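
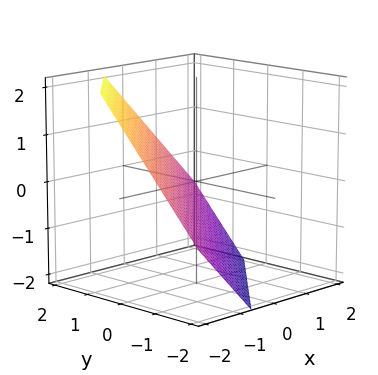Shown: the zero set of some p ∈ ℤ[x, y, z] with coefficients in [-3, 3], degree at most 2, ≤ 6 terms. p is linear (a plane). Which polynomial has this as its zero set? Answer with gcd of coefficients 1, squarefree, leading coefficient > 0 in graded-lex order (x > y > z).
3*x - 3*y + 3*z + 2

1. deg p = 1. The surface is flat (a plane).
2. Matching integer coefficients to the picture gives p.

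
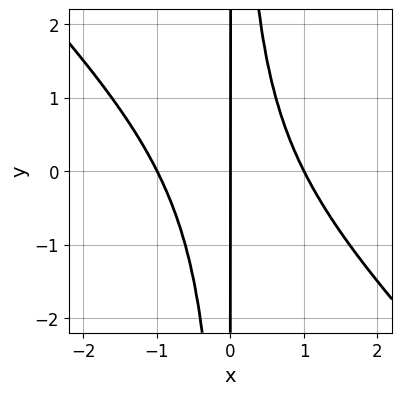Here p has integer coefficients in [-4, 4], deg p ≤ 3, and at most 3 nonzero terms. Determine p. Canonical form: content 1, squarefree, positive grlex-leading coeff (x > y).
x^3 + x^2*y - x

(a) The degree is 3 — the shape is more complex than any degree-2 curve.
(b) From the axis intercepts and sections: the x-axis gridline crossings are at x ∈ {-1, 0, 1}; the visible y-axis segment lies entirely on the curve.
(c) Fitting integer coefficients to these (and the overall shape) gives p.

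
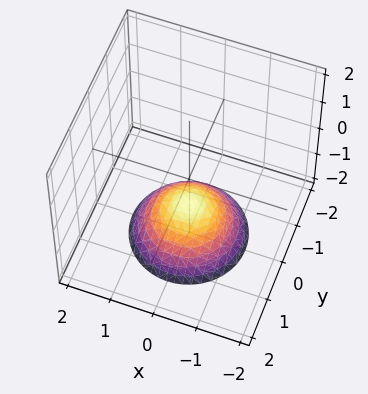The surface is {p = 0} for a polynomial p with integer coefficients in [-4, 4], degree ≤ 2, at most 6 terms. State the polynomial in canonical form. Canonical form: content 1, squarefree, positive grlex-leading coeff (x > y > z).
(a) The degree is 2 — no degree-1 surface has this shape.
(b) By symmetry, the z-axis is an axis of rotation, so x and y enter only as x² + y².
(c) From the axis intercepts and sections: it misses every integer gridline on the x-axis; the surface avoids every integer y-axis point in the box.
(d) Fitting integer coefficients to these (and the overall shape) gives p. Check: (0, 0, -1) on the z-axis lies on the surface, and p(0, 0, -1) = 0. ✓

2*x^2 + 2*y^2 + 3*z + 3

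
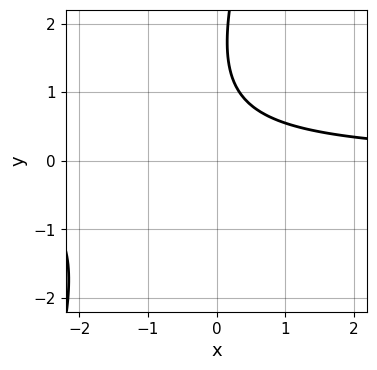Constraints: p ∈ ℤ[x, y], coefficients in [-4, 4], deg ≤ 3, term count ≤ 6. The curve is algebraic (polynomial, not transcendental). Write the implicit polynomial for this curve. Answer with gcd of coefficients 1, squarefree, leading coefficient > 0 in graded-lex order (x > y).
3*x*y - y^2 + 3*y - 3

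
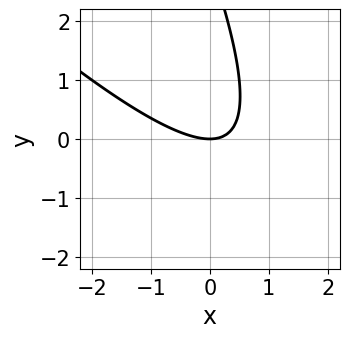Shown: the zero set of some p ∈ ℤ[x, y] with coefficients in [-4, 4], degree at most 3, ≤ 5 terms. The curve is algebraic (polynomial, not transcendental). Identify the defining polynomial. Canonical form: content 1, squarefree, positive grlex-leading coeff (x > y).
(a) Degree: the shape is more complex than any degree-1 curve, so deg p = 2.
(b) From the visible intercepts: it crosses the y-axis at the gridline y = 0; it meets the x-axis at x = 0 (among the integer gridlines).
(c) Putting this together gives p.

2*x^2 + 3*x*y + y^2 - 3*y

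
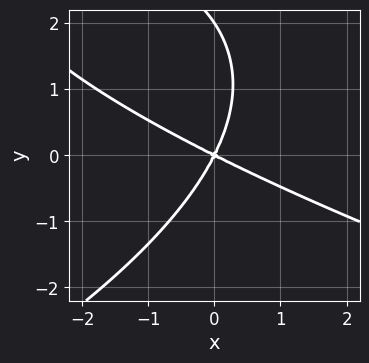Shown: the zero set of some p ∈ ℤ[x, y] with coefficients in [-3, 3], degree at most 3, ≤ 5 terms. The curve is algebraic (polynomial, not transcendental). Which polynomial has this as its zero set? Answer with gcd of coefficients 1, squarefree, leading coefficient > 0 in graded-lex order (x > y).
y^3 + 2*x^2 + 3*x*y - 2*y^2

(a) The degree is 3 — a generic line meets the curve in up to 3 points.
(b) Reading off the gridlines: it crosses the x-axis at the gridline x = 0; the y-axis gridline crossings are at y ∈ {0, 2}.
(c) Fitting integer coefficients to these (and the overall shape) gives p.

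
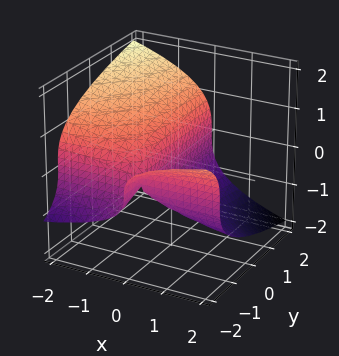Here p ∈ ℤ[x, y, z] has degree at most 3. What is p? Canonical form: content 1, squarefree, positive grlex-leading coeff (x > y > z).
2*z^3 + 2*x*y + 3*x

First, the degree is 3 — the shape is more complex than any degree-2 surface.
Then, from the visible intercepts: one z-axis crossing is at z = 0; it crosses the x-axis at the gridline x = 0; the visible y-axis segment lies entirely on the surface.
Finally, fitting integer coefficients to these (and the overall shape) gives p.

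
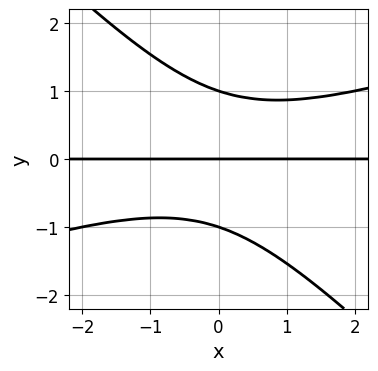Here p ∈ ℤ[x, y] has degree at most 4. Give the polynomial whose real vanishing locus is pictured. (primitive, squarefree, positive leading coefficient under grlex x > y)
First, degree: no degree-2 curve has this shape, so deg p = 3.
Next, reading off the gridlines: every point of the x-axis in the box is on the curve; among the integer gridlines, it crosses the y-axis at y ∈ {-1, 0, 1}.
Finally, fitting integer coefficients to these (and the overall shape) gives p.

x^2*y - 2*x*y^2 - 3*y^3 + 3*y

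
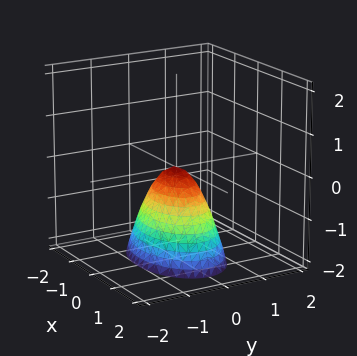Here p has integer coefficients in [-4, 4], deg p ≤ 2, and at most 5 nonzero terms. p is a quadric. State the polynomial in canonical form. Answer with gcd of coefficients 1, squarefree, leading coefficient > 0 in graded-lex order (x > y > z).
x^2 + 2*y^2 + z

First, the degree is 2 — a paraboloid; a quadric.
Then, symmetries: the y ↦ −y reflection is a symmetry, so y appears only in even powers; it's symmetric under x → −x, forcing even powers of x.
Then, reading off the gridlines: it crosses the y-axis at the gridline y = 0; one z-axis crossing is at z = 0.
Finally, the integer polynomial consistent with all of this is the stated p.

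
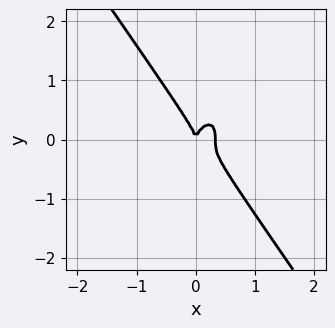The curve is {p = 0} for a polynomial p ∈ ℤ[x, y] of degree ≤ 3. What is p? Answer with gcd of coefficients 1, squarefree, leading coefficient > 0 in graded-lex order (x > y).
3*x^3 + y^3 - x^2

(a) deg p = 3. No degree-2 curve has this shape.
(b) From the visible intercepts: one x-axis crossing is at x = 0; it meets the y-axis at y = 0 (among the integer gridlines).
(c) Matching integer coefficients to the picture gives p.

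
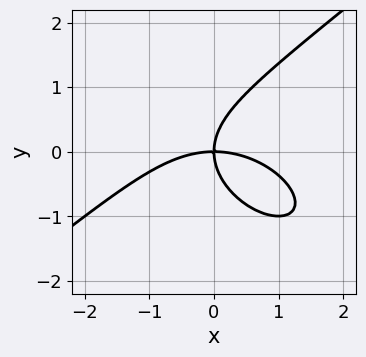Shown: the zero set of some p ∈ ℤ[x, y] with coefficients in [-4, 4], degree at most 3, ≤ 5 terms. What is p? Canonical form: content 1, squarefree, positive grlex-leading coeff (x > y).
x^3 - 2*y^3 + 3*x*y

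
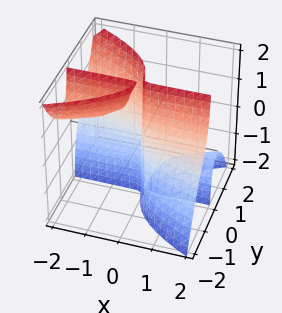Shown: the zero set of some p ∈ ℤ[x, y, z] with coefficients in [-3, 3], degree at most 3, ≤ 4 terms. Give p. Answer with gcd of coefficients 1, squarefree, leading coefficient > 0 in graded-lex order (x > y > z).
3*x*y*z + 3*y^3 + x

First, the picture has 3 separate pieces. Treating them together as one polynomial.
Next, degree: no degree-2 surface has this shape, so deg p = 3.
Next, reading off the gridlines: one x-axis crossing is at x = 0; it crosses the y-axis at the gridline y = 0; every point of the z-axis in the box is on the surface.
Finally, matching integer coefficients to the picture gives p.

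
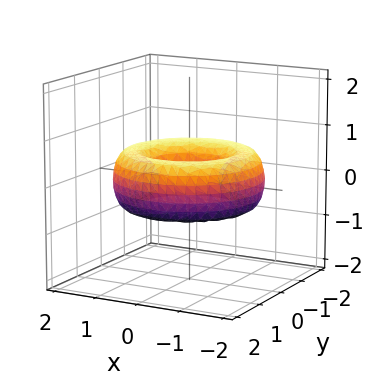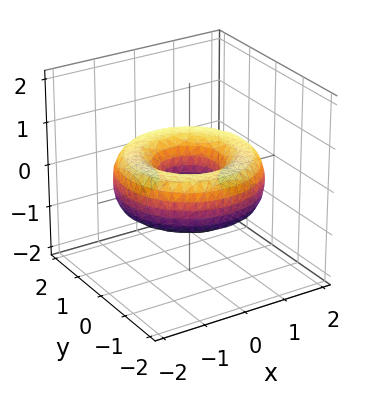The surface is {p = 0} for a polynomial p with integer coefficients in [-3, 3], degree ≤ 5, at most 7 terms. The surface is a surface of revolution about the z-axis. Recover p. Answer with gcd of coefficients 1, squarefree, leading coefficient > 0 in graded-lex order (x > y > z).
x^4 + 2*x^2*y^2 + y^4 - 3*x^2 - 3*y^2 + 3*z^2 + 1

1. Degree: no degree-3 surface has this shape, so deg p = 4.
2. Symmetries: rotational symmetry about the z-axis ⇒ p depends on x, y only through x² + y².
3. From the axis intercepts and sections: a circular section at z = 0 has radius between 0 and 1; it misses every integer gridline on the z-axis.
4. These observations pin down the coefficients.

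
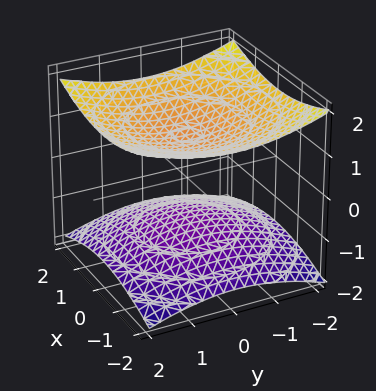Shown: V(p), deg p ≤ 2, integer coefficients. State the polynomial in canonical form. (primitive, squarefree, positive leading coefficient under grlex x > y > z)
x^2 + y^2 - 3*z^2 + 3

1. There are 2 components. Treating them together as one polynomial.
2. The degree is 2 — two sheets facing apart; a quadric.
3. Symmetries: it's symmetric under z → −z, forcing even powers of z; every cross-section ⟂ z is a circle, so x, y appear only via x² + y².
4. From the visible intercepts: the z-axis gridline crossings are at z ∈ {-1, 1}; it misses every integer gridline on the y-axis.
5. These observations pin down the coefficients.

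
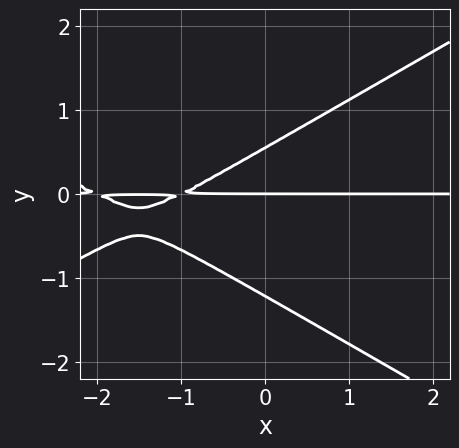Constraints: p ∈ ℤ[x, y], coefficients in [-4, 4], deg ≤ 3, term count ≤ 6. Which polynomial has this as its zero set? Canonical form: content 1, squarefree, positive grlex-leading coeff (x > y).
1. deg p = 3. A generic line meets the curve in up to 3 points.
2. Checking where it meets the axes: it crosses the y-axis at the gridline y = 0; the visible x-axis segment lies entirely on the curve.
3. Assembling these constraints gives the stated polynomial.

x^2*y - 3*y^3 + 3*x*y - 2*y^2 + 2*y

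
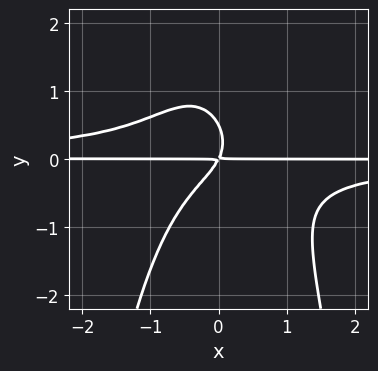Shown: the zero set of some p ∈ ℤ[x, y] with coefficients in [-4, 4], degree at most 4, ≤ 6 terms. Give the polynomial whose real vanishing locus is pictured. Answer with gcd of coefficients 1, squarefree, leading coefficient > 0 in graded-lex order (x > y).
1. Degree: a generic line meets the curve in up to 4 points, so deg p = 4.
2. Reading off the gridlines: every point of the x-axis in the box is on the curve.
3. Solving for integer coefficients yields p as stated.

3*x^2*y^2 + 2*y^3 + 2*x*y - y^2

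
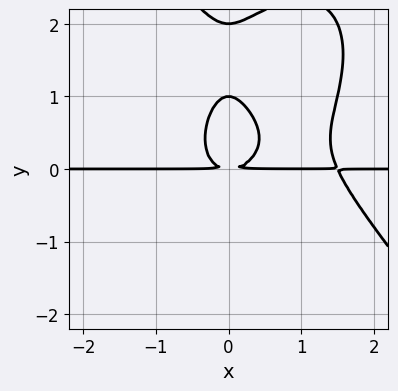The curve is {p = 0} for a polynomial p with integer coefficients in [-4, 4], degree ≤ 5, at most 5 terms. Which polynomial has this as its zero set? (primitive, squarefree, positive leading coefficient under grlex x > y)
2*x^3*y + y^4 - 3*x^2*y - 3*y^3 + 2*y^2

deg p = 4. No degree-3 curve has this shape.
From the axis intercepts and sections: the y-axis gridline crossings are at y ∈ {1, 2}; every point of the x-axis in the box is on the curve.
Fitting integer coefficients to these (and the overall shape) gives p.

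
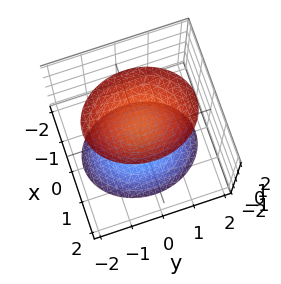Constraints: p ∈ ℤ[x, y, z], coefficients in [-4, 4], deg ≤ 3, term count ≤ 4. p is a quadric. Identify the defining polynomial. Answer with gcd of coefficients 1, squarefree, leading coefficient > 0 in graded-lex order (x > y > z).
3*x^2 + 2*y^2 - 2*z^2 + 3

First, there are 2 components. Treating them together as one polynomial.
Next, degree: two separate bowl-shaped sheets opening away from each other; a quadric, so deg p = 2.
Next, symmetries: the z ↦ −z reflection is a symmetry, so z appears only in even powers; mirror symmetry y ↦ −y ⇒ only even powers of y; it's symmetric under x → −x, forcing even powers of x.
Then, checking where it meets the axes: no x-intercept at any integer in the box; no y-intercept at any integer in the box.
Finally, putting this together gives p.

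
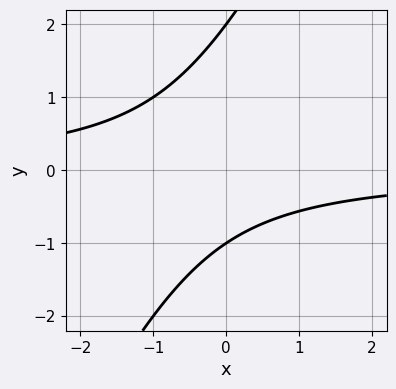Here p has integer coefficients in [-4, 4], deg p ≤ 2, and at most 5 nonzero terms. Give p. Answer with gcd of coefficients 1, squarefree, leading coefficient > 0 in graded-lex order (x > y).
2*x*y - y^2 + y + 2

First, deg p = 2. No degree-1 curve has this shape.
Then, observable constraints: no x-intercept at any integer in the box; the y-axis gridline crossings are at y ∈ {-1, 2}.
Finally, putting this together gives p.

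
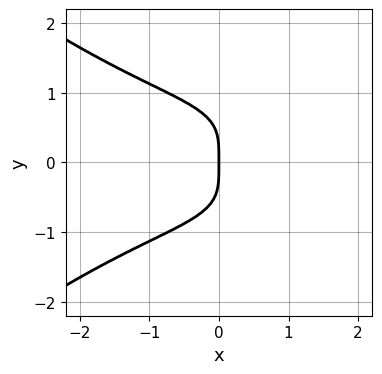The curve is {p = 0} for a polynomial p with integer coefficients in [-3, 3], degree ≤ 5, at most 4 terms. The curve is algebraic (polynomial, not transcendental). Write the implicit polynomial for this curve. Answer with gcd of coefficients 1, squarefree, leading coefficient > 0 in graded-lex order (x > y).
x^2*y^2 - 2*y^4 - 2*x

1. deg p = 4. No degree-3 curve has this shape.
2. Symmetries: mirror symmetry y ↦ −y ⇒ only even powers of y.
3. Against the integer gridlines: it meets the x-axis at x = 0 (among the integer gridlines); one y-axis crossing is at y = 0.
4. Assembling these constraints gives the stated polynomial.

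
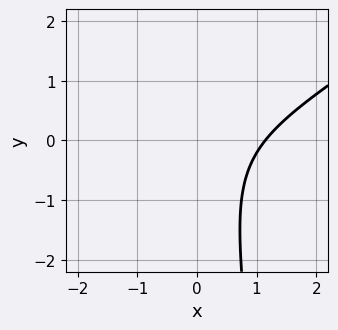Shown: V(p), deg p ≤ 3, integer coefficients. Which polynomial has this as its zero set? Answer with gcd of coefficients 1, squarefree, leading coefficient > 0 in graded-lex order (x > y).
2*x^3 - 3*x^2*y - 2*x*y - y^2 - 3

Degree: the shape is more complex than any degree-2 curve, so deg p = 3.
Checking where it meets the axes: the curve avoids every integer y-axis point in the box.
The integer polynomial consistent with all of this is the stated p.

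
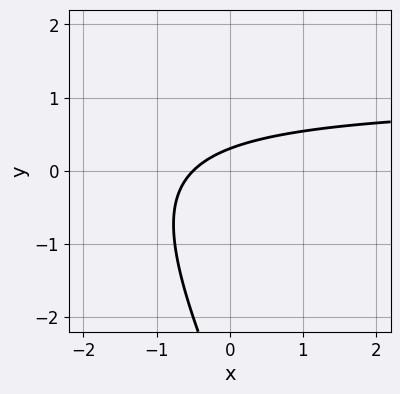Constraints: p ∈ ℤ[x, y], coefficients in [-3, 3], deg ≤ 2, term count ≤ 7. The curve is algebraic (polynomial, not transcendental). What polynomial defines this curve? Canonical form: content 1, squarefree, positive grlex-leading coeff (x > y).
First, the degree is 2 — the shape is more complex than any degree-1 curve.
Finally, matching integer coefficients to the picture gives p.

2*x*y + y^2 - 2*x + 3*y - 1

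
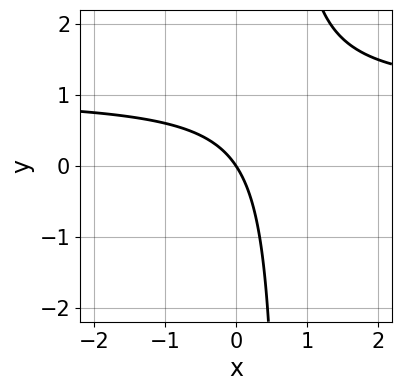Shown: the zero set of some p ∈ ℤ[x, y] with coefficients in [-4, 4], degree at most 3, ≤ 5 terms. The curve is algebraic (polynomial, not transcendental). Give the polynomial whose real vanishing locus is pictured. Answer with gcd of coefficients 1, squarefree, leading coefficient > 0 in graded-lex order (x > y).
1. deg p = 2.
2. Reading off the gridlines: one y-axis crossing is at y = 0; it crosses the x-axis at the gridline x = 0.
3. Putting this together gives p.

3*x*y - 3*x - 2*y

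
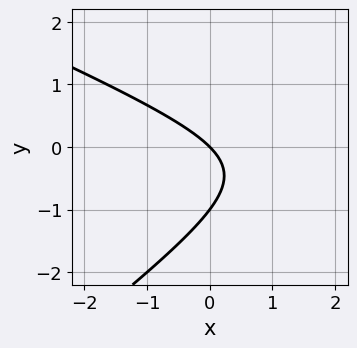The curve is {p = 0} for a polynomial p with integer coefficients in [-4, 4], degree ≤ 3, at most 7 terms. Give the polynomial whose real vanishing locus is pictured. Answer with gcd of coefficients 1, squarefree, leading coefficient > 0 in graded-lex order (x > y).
(a) Degree: a generic line meets the curve in up to 2 points, so deg p = 2.
(b) From the visible intercepts: it crosses the x-axis at the gridline x = 0; the y-axis gridline crossings are at y ∈ {-1, 0}.
(c) Together with the visible shape, these determine p as stated.

x^2 + x*y - 3*y^2 - 3*x - 3*y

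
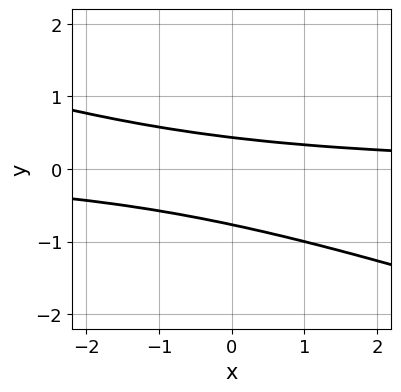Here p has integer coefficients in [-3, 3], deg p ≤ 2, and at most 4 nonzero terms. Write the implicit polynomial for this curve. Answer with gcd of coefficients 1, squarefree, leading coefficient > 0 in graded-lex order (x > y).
x*y + 3*y^2 + y - 1

The degree is 2 — a generic line meets the curve in up to 2 points.
From the axis intercepts and sections: no x-intercept at any integer in the box.
The integer polynomial consistent with all of this is the stated p.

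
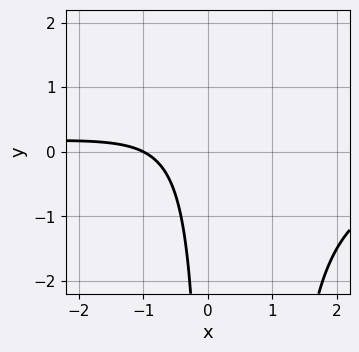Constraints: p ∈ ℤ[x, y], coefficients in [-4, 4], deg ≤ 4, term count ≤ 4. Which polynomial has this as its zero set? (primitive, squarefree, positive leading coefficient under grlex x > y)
1. deg p = 3. No degree-2 curve has this shape.
2. Reading off the gridlines: it meets the x-axis at x = -1 (among the integer gridlines); no y-intercept at any integer in the box.
3. These observations pin down the coefficients.

x^2*y - x*y + x + 1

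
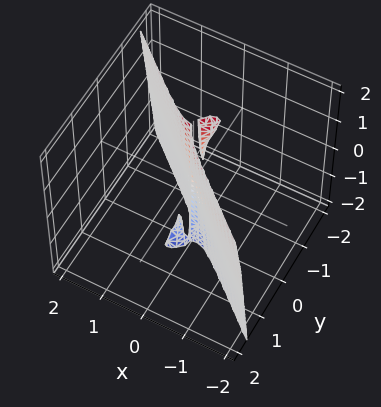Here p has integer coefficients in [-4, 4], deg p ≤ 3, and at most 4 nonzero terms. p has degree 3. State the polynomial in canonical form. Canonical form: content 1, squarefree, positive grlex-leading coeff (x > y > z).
1. There are 2 components. Treating them together as one polynomial.
2. deg p = 3. A generic line meets the surface in up to 3 points.
3. From the axis intercepts and sections: it meets the y-axis at y = 0 (among the integer gridlines); every point of the z-axis in the box is on the surface.
4. These observations pin down the coefficients.

2*x^3 + x*y*z + 3*y^3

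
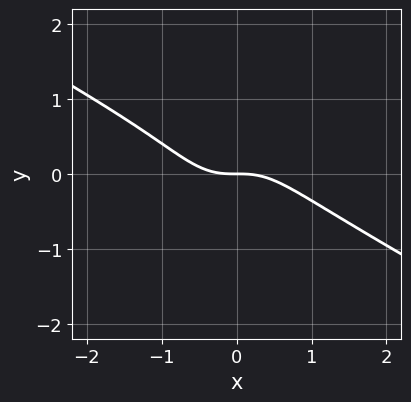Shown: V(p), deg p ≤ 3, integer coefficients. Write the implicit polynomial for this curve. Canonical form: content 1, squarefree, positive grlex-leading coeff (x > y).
The degree is 3 — the shape is more complex than any degree-2 curve.
Against the integer gridlines: it crosses the x-axis at the gridline x = 0; it crosses the y-axis at the gridline y = 0.
Solving for integer coefficients yields p as stated.

2*x^3 + 3*x^2*y + 2*y^3 - y^2 + 2*y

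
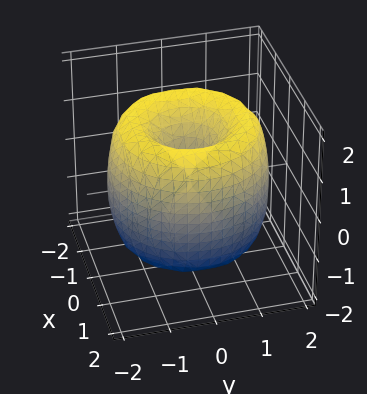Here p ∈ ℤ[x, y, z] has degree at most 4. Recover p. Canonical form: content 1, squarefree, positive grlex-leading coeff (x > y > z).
1. deg p = 4. The shape is more complex than any degree-3 surface.
2. Symmetries: rotational symmetry about the z-axis ⇒ p depends on x, y only through x² + y².
3. Against the integer gridlines: one y-axis crossing is at y = 0; it crosses the x-axis at the gridline x = 0; it crosses the z-axis at the gridline z = 0.
4. Putting this together gives p.

x^4 + 2*x^2*y^2 + y^4 - 3*x^2 - 3*y^2 + z^2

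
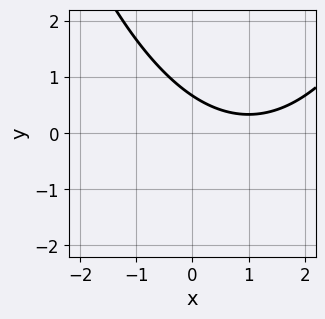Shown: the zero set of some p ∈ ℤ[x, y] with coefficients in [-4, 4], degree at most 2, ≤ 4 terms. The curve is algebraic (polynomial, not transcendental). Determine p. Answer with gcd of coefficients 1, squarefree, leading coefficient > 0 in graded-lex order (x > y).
(a) Degree: no degree-1 curve has this shape, so deg p = 2.
(b) Checking where it meets the axes: no x-intercept at any integer in the box.
(c) Together with the visible shape, these determine p as stated.

x^2 - 2*x - 3*y + 2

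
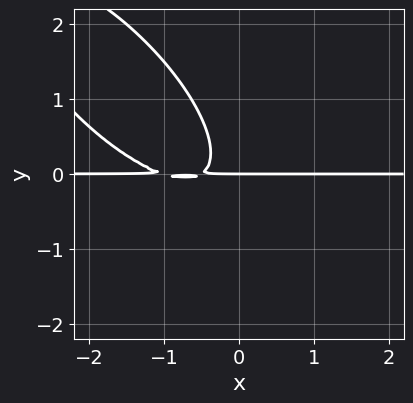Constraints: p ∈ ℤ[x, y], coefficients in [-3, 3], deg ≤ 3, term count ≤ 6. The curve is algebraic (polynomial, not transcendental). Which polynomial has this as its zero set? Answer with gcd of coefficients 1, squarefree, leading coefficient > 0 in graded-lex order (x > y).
2*x^2*y + 3*x*y^2 + 2*y^3 + 3*x*y + y

1. Degree: a generic line meets the curve in up to 3 points, so deg p = 3.
2. Observable constraints: one y-axis crossing is at y = 0; every point of the x-axis in the box is on the curve.
3. The integer polynomial consistent with all of this is the stated p.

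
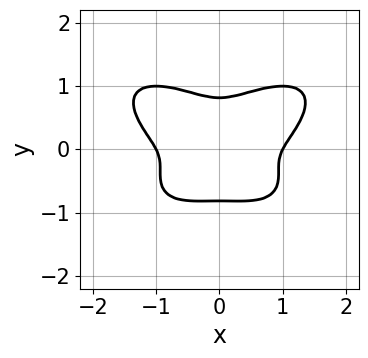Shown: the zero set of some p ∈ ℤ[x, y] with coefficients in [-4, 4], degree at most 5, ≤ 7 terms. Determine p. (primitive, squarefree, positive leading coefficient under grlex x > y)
x^4 + 3*y^4 - x^2*y - x^2 - 2*y^2

First, the degree is 4 — a generic line meets the curve in up to 4 points.
Next, symmetries: the x ↦ −x reflection is a symmetry, so x appears only in even powers.
Then, checking where it meets the axes: the x-axis gridline crossings are at x ∈ {-1, 1}.
Finally, solving for integer coefficients yields p as stated.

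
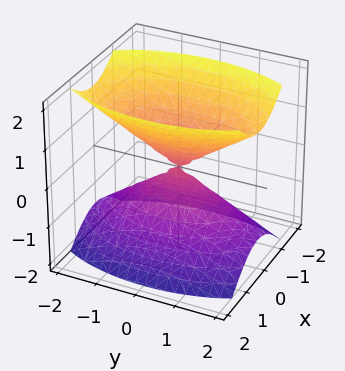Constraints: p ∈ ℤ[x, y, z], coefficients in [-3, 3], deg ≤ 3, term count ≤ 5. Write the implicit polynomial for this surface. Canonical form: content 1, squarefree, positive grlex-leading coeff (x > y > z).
3*x^2 + y^2 - 2*z^2

1. The picture has 2 separate pieces. Treating them together as one polynomial.
2. Degree: two nappes meeting at a single point; a quadric, so deg p = 2.
3. Symmetries: the z ↦ −z reflection is a symmetry, so z appears only in even powers; mirror symmetry y ↦ −y ⇒ only even powers of y; it's symmetric under x → −x, forcing even powers of x.
4. Checking where it meets the axes: it crosses the x-axis at the gridline x = 0; one z-axis crossing is at z = 0; it crosses the y-axis at the gridline y = 0.
5. Putting this together gives p.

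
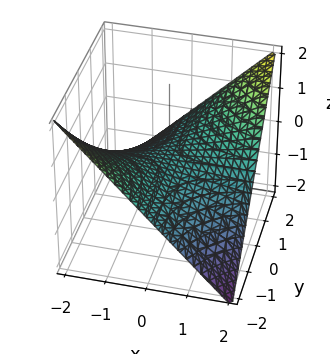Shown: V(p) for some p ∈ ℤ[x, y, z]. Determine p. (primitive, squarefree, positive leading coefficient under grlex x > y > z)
x*y - 2*z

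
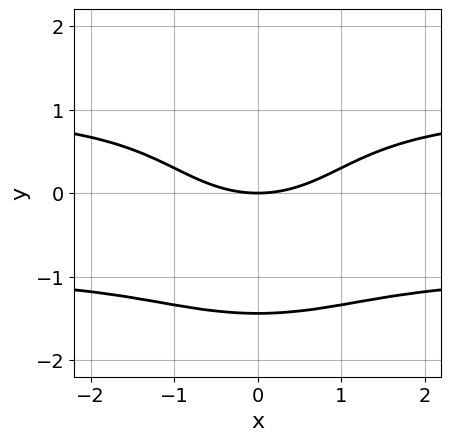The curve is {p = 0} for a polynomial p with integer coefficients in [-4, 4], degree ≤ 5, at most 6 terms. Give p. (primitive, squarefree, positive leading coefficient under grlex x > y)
(a) deg p = 4. No degree-3 curve has this shape.
(b) Symmetries: the x ↦ −x reflection is a symmetry, so x appears only in even powers.
(c) From the visible intercepts: it meets the x-axis at x = 0 (among the integer gridlines); it meets the y-axis at y = 0 (among the integer gridlines).
(d) Matching integer coefficients to the picture gives p.

x^2*y^2 + y^4 - x^2 + 3*y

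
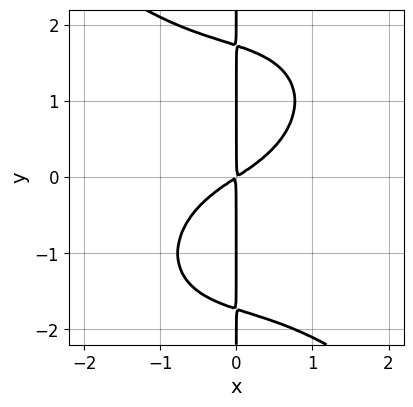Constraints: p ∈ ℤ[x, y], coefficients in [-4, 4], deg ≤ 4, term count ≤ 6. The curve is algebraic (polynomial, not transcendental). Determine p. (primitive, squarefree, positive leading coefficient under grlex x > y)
x^4 + x*y^3 + 2*x^2 - 3*x*y

The degree is 4 — the shape is more complex than any degree-3 curve.
Against the integer gridlines: every point of the y-axis in the box is on the curve.
Putting this together gives p.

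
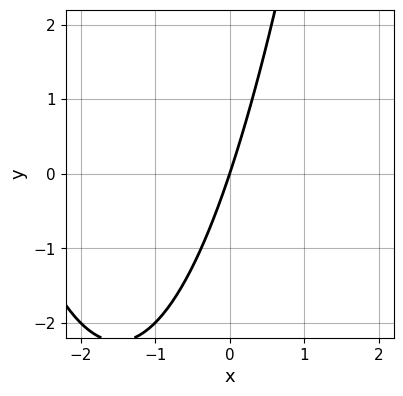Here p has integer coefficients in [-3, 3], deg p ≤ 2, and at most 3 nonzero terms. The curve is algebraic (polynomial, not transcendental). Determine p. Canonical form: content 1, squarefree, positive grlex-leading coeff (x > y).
1. deg p = 2. The shape is more complex than any degree-1 curve.
2. From the visible intercepts: one y-axis crossing is at y = 0; it crosses the x-axis at the gridline x = 0.
3. These observations pin down the coefficients.

x^2 + 3*x - y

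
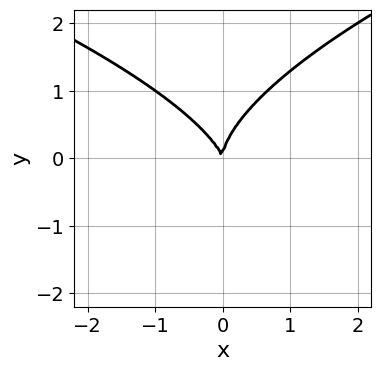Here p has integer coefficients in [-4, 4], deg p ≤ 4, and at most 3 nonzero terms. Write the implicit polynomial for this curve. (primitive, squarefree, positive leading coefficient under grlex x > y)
2*y^3 - 3*x^2 - x*y

First, the degree is 3 — a generic line meets the curve in up to 3 points.
Next, from the axis intercepts and sections: it crosses the y-axis at the gridline y = 0; it meets the x-axis at x = 0 (among the integer gridlines).
Finally, matching integer coefficients to the picture gives p.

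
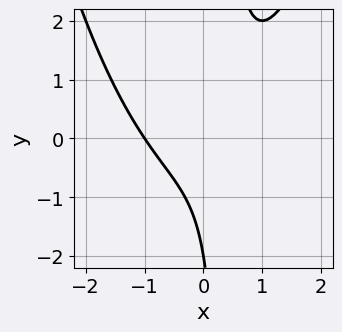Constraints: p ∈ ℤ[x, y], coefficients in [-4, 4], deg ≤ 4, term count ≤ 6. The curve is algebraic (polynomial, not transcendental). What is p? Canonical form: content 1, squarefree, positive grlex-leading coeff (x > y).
2*x^3 - 3*x*y + y + 2

(a) Degree: the shape is more complex than any degree-2 curve, so deg p = 3.
(b) From the visible intercepts: one y-axis crossing is at y = -2; one x-axis crossing is at x = -1.
(c) Fitting integer coefficients to these (and the overall shape) gives p.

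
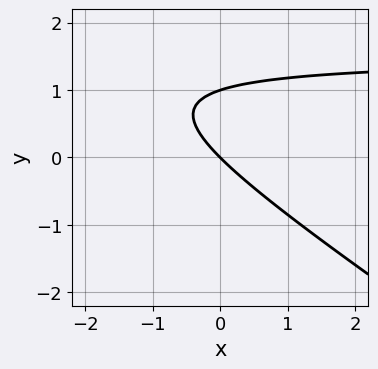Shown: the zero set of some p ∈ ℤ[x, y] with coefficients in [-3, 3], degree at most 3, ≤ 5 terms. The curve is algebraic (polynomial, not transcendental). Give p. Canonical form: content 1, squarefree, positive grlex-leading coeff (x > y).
2*x*y + 3*y^2 - 3*x - 3*y

1. The degree is 2 — the shape is more complex than any degree-1 curve.
2. Reading off the gridlines: among the integer gridlines, it crosses the y-axis at y ∈ {0, 1}; it crosses the x-axis at the gridline x = 0.
3. Matching integer coefficients to the picture gives p.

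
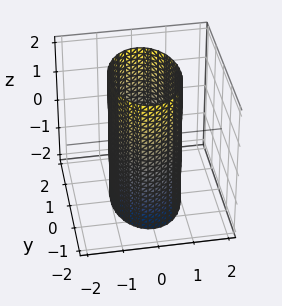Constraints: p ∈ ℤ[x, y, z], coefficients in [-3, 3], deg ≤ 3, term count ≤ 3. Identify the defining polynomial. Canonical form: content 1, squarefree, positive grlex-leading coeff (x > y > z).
2*x^2 + y^2 - 2

First, deg p = 2. Constant cross-section along one axis; a quadric.
Next, symmetries: it's symmetric under x → −x, forcing even powers of x; the y ↦ −y reflection is a symmetry, so y appears only in even powers; the z ↦ −z reflection is a symmetry, so z appears only in even powers.
Then, against the integer gridlines: it misses every integer gridline on the z-axis; among the integer gridlines, it crosses the x-axis at x ∈ {-1, 1}.
Finally, putting this together gives p.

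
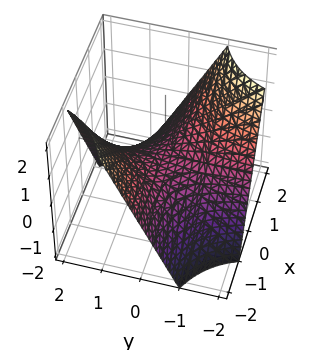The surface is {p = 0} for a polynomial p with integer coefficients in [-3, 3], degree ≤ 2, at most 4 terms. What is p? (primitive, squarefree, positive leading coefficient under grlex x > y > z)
x*y + z

1. Degree: a hyperbolic paraboloid; a quadric, so deg p = 2.
2. Reading off the gridlines: the visible x-axis segment lies entirely on the surface; it meets the z-axis at z = 0 (among the integer gridlines); every point of the y-axis in the box is on the surface.
3. Matching integer coefficients to the picture gives p.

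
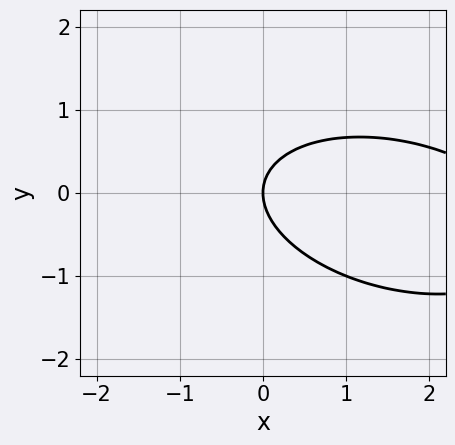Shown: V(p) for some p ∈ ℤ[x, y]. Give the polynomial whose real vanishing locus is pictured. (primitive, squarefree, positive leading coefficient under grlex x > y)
x^2 + x*y + 3*y^2 - 3*x

First, degree: no degree-1 curve has this shape, so deg p = 2.
Next, against the integer gridlines: it crosses the y-axis at the gridline y = 0; it meets the x-axis at x = 0 (among the integer gridlines).
Finally, the integer polynomial consistent with all of this is the stated p.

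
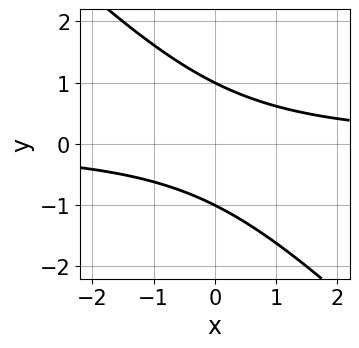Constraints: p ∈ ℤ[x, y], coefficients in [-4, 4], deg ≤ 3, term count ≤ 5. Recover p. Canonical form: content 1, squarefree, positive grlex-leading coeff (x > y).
Degree: a generic line meets the curve in up to 2 points, so deg p = 2.
Checking where it meets the axes: no x-intercept at any integer in the box; the y-axis gridline crossings are at y ∈ {-1, 1}.
Assembling these constraints gives the stated polynomial.

x*y + y^2 - 1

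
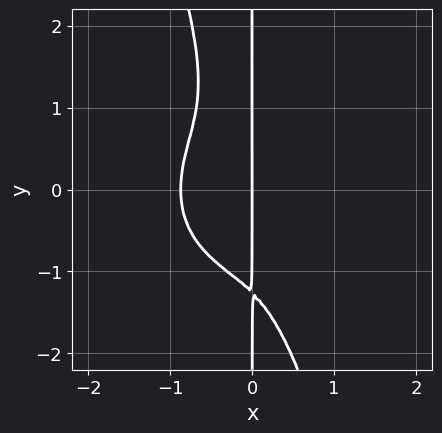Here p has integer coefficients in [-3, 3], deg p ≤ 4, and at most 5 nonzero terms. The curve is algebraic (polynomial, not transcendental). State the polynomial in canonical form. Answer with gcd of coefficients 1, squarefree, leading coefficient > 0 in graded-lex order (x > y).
3*x^4 + 3*x^2*y^2 + x*y^3 + 2*x

1. Degree: no degree-3 curve has this shape, so deg p = 4.
2. From the visible intercepts: one x-axis crossing is at x = 0; the visible y-axis segment lies entirely on the curve.
3. Fitting integer coefficients to these (and the overall shape) gives p.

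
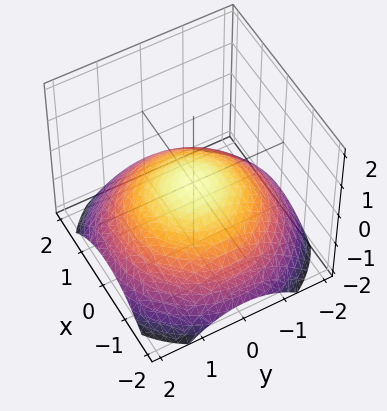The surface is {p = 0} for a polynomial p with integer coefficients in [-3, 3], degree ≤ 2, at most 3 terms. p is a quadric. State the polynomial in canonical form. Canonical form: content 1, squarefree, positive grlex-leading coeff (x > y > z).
First, deg p = 2.
Next, symmetry: the z-axis is an axis of rotation, so x and y enter only as x² + y².
Then, from the visible intercepts: a circular section at z = -1 has radius between 1 and 2; it meets the y-axis at y = 0 (among the integer gridlines); it meets the x-axis at x = 0 (among the integer gridlines).
Finally, the integer polynomial consistent with all of this is the stated p.

x^2 + y^2 + 3*z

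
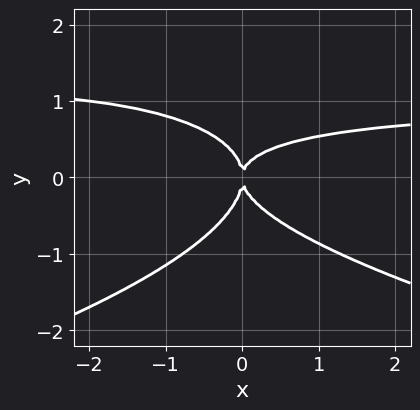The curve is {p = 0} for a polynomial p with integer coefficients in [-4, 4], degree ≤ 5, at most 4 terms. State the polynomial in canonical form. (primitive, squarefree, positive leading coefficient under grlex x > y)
2*y^4 + x^2*y + x*y^2 - x^2

1. Degree: the shape is more complex than any degree-3 curve, so deg p = 4.
2. From the visible intercepts: one x-axis crossing is at x = 0; it crosses the y-axis at the gridline y = 0.
3. Assembling these constraints gives the stated polynomial.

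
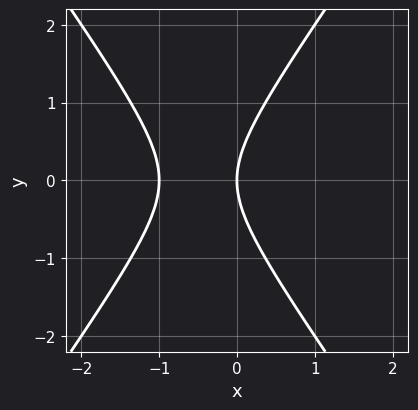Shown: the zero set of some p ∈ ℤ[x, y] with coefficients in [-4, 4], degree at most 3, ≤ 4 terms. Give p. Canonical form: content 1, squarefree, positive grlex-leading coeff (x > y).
2*x^2 - y^2 + 2*x

(a) Degree: no degree-1 curve has this shape, so deg p = 2.
(b) Symmetries: the y ↦ −y reflection is a symmetry, so y appears only in even powers.
(c) Observable constraints: among the integer gridlines, it crosses the x-axis at x ∈ {-1, 0}; it meets the y-axis at y = 0 (among the integer gridlines).
(d) These observations pin down the coefficients.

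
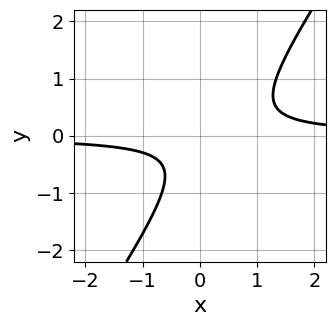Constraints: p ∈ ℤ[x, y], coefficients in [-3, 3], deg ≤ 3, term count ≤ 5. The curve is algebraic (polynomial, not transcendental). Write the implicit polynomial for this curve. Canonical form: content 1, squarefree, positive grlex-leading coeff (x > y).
3*x*y - 2*y^2 - y - 1

(a) The degree is 2 — the shape is more complex than any degree-1 curve.
(b) Against the integer gridlines: it misses every integer gridline on the y-axis; the curve avoids every integer x-axis point in the box.
(c) Solving for integer coefficients yields p as stated.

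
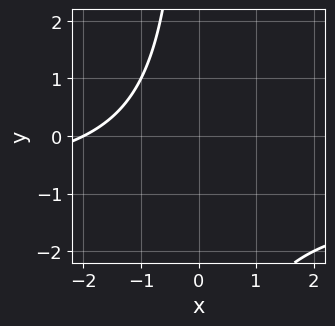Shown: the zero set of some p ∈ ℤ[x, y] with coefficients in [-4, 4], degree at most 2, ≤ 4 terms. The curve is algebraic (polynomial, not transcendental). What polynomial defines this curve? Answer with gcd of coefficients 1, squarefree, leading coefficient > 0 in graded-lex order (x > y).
(a) Degree: the shape is more complex than any degree-1 curve, so deg p = 2.
(b) From the axis intercepts and sections: one x-axis crossing is at x = -2; no y-intercept at any integer in the box.
(c) Fitting integer coefficients to these (and the overall shape) gives p.

x*y + x + 2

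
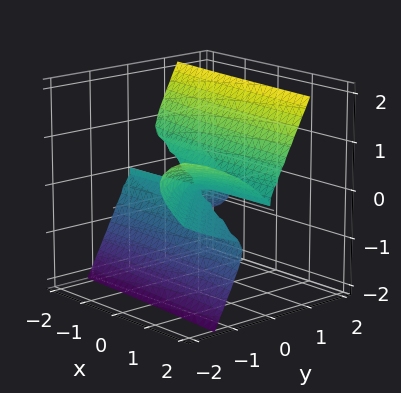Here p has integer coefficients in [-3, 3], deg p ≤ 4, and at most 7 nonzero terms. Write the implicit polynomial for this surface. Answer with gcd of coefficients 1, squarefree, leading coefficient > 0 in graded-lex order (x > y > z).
First, degree: the shape is more complex than any degree-2 surface, so deg p = 3.
Next, from the visible intercepts: it crosses the y-axis at the gridline y = 0; the visible x-axis segment lies entirely on the surface; it crosses the z-axis at the gridline z = 0.
Finally, the integer polynomial consistent with all of this is the stated p.

x*y^2 + y^3 + 2*y^2*z + 2*y*z^2 - 2*z^3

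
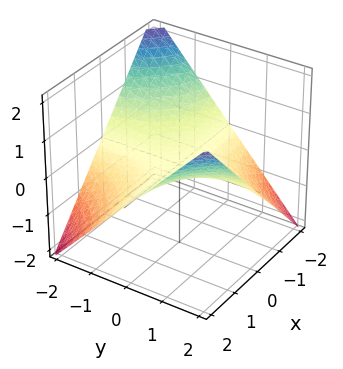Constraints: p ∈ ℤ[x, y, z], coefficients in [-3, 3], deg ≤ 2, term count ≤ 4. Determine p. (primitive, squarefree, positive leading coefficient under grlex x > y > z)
First, the degree is 2 — a hyperbolic paraboloid; a quadric.
Then, from the axis intercepts and sections: the visible x-axis segment lies entirely on the surface; it crosses the z-axis at the gridline z = 0; every point of the y-axis in the box is on the surface.
Finally, solving for integer coefficients yields p as stated.

x*y - 2*z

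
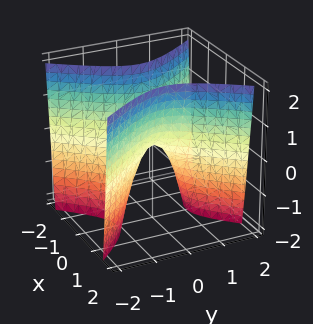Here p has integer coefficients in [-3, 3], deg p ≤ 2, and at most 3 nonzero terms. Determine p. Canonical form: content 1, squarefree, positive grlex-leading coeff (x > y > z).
3*x^2 - 2*y^2 - z

First, deg p = 2. A hyperbolic paraboloid; a quadric.
Next, symmetries: the x ↦ −x reflection is a symmetry, so x appears only in even powers; mirror symmetry y ↦ −y ⇒ only even powers of y.
Next, against the integer gridlines: it meets the x-axis at x = 0 (among the integer gridlines); one z-axis crossing is at z = 0; it meets the y-axis at y = 0 (among the integer gridlines).
Finally, these observations pin down the coefficients.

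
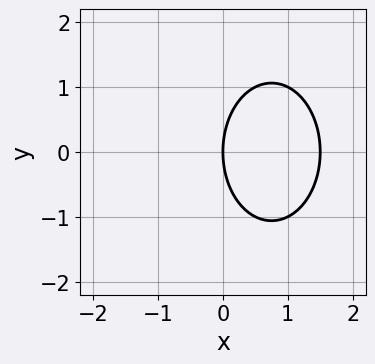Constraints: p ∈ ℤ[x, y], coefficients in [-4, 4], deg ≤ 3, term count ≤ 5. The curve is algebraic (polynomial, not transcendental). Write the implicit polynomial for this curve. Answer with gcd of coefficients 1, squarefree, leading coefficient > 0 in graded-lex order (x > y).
2*x^2 + y^2 - 3*x

1. deg p = 2.
2. Symmetries: mirror symmetry y ↦ −y ⇒ only even powers of y.
3. Observable constraints: one y-axis crossing is at y = 0; one x-axis crossing is at x = 0.
4. Solving for integer coefficients yields p as stated.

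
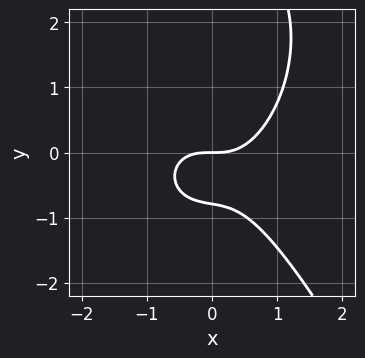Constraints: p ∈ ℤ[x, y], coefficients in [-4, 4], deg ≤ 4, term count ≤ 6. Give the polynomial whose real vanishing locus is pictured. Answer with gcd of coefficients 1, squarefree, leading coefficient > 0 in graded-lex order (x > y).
First, deg p = 3.
Then, reading off the gridlines: it meets the y-axis at y = 0 (among the integer gridlines); it meets the x-axis at x = 0 (among the integer gridlines).
Finally, fitting integer coefficients to these (and the overall shape) gives p.

3*x^3 + x*y^2 + y^3 - 3*y^2 - 3*y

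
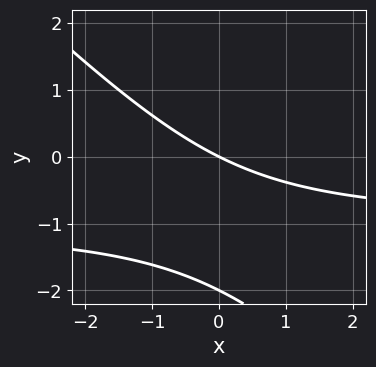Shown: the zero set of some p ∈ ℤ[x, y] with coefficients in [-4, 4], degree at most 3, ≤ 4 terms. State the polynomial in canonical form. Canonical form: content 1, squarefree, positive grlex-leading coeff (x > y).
1. deg p = 2. The shape is more complex than any degree-1 curve.
2. Against the integer gridlines: the y-axis gridline crossings are at y ∈ {-2, 0}; it meets the x-axis at x = 0 (among the integer gridlines).
3. Putting this together gives p.

x*y + y^2 + x + 2*y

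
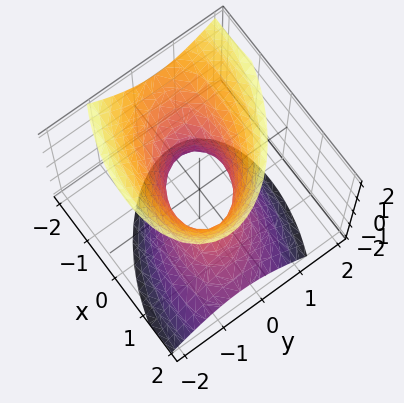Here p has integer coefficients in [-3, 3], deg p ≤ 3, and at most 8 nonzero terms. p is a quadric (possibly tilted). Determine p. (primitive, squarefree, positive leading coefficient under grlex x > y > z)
x^2 + x*y + x*z + 2*y^2 - z^2 - 1

1. The degree is 2 — a generic line meets the surface in up to 2 points.
2. From the axis intercepts and sections: among the integer gridlines, it crosses the x-axis at x ∈ {-1, 1}; it misses every integer gridline on the z-axis.
3. Matching integer coefficients to the picture gives p.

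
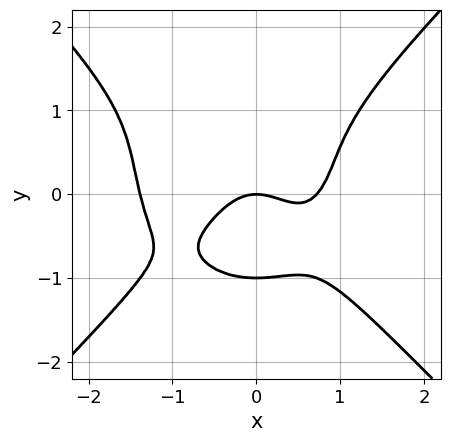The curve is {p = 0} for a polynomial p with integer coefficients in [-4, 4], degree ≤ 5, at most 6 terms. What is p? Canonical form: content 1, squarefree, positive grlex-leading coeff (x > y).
(a) deg p = 4.
(b) Observable constraints: the y-axis gridline crossings are at y ∈ {-1, 0}; it meets the x-axis at x = 0 (among the integer gridlines).
(c) Fitting integer coefficients to these (and the overall shape) gives p.

3*x^4 - 3*y^4 + 2*x^3 - 3*x^2 - 3*y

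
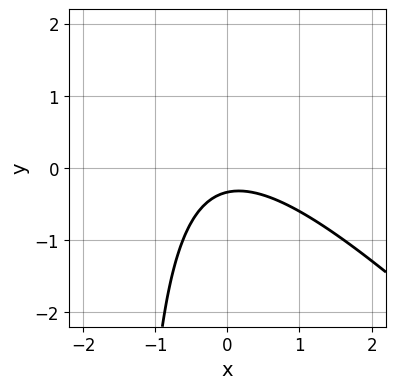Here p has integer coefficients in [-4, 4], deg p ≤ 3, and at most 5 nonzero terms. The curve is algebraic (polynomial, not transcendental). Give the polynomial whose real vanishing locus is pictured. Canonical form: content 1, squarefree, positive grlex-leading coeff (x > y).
2*x^2 + 2*x*y + 3*y + 1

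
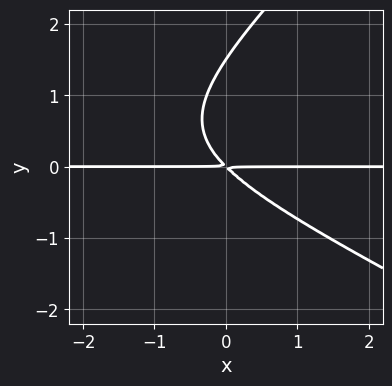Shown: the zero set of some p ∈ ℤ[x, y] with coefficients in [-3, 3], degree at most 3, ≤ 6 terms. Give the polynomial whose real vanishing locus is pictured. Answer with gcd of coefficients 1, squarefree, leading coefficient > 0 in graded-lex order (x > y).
x^2*y + x*y^2 - 2*y^3 + 3*x*y + 3*y^2

deg p = 3.
Reading off the gridlines: every point of the x-axis in the box is on the curve.
Solving for integer coefficients yields p as stated.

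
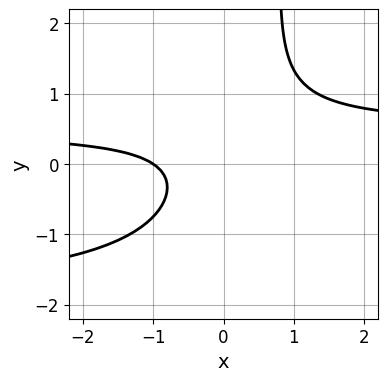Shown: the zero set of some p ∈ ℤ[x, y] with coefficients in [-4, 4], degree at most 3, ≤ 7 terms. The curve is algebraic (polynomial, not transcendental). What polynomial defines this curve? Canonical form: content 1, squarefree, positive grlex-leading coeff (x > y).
1. deg p = 3. No degree-2 curve has this shape.
2. Against the integer gridlines: no y-intercept at any integer in the box; one x-axis crossing is at x = -1.
3. Fitting integer coefficients to these (and the overall shape) gives p.

2*x*y^2 + 3*x*y - 2*y^2 - 2*x - 2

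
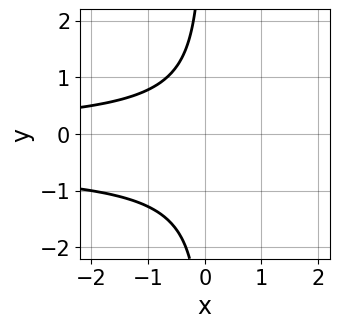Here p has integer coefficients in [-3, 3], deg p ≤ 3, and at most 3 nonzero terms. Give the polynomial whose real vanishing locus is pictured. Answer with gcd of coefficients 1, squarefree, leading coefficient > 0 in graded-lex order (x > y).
The degree is 3 — the shape is more complex than any degree-2 curve.
Reading off the gridlines: no x-intercept at any integer in the box; the curve avoids every integer y-axis point in the box.
Putting this together gives p.

2*x*y^2 + x*y + 2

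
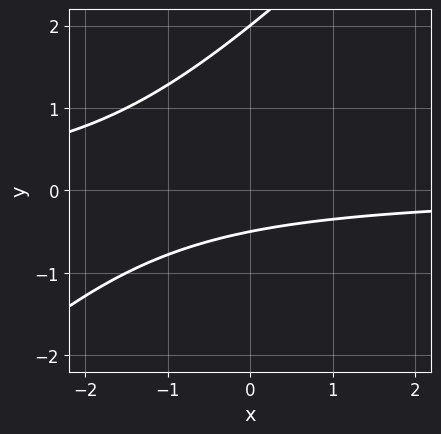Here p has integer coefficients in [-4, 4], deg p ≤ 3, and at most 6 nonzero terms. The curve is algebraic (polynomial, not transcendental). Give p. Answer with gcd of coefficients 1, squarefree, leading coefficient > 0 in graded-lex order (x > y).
2*x*y - 2*y^2 + 3*y + 2

First, the degree is 2 — the shape is more complex than any degree-1 curve.
Next, from the axis intercepts and sections: no x-intercept at any integer in the box; it crosses the y-axis at the gridline y = 2.
Finally, solving for integer coefficients yields p as stated.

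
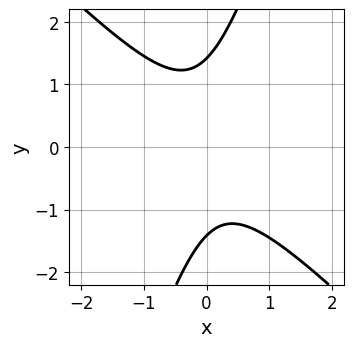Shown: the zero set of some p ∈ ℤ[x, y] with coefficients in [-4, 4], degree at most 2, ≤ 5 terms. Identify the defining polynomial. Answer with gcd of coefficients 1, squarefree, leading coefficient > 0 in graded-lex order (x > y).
(a) Degree: no degree-1 curve has this shape, so deg p = 2.
(b) Observable constraints: no x-intercept at any integer in the box.
(c) Matching integer coefficients to the picture gives p.

3*x^2 + 2*x*y - y^2 + 2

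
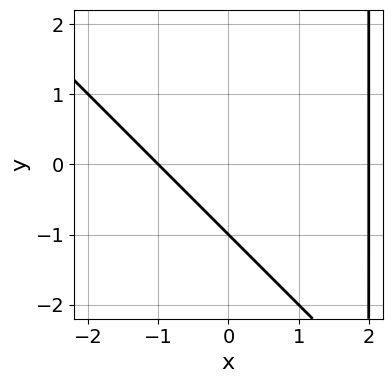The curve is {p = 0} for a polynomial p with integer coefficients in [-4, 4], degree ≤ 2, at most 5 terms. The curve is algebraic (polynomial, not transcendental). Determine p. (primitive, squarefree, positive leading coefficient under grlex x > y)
deg p = 2. A generic line meets the curve in up to 2 points.
Reading off the gridlines: it crosses the y-axis at the gridline y = -1; among the integer gridlines, it crosses the x-axis at x ∈ {-1, 2}.
Assembling these constraints gives the stated polynomial.

x^2 + x*y - x - 2*y - 2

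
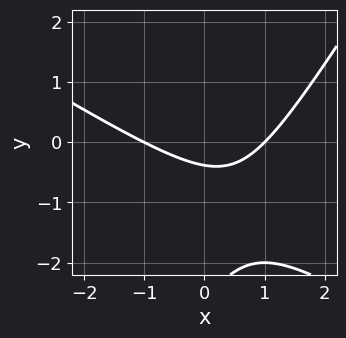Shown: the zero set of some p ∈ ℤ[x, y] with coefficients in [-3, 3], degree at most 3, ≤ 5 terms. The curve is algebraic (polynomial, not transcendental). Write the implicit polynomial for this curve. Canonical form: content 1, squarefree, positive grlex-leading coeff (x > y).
x^2 + x*y - y^2 - 3*y - 1

The degree is 2 — no degree-1 curve has this shape.
Against the integer gridlines: the x-axis gridline crossings are at x ∈ {-1, 1}.
Putting this together gives p.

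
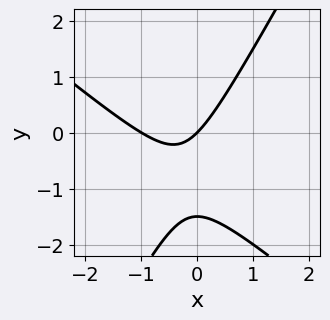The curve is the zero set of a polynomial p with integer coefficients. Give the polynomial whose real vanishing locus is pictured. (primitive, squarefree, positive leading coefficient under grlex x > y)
3*x^2 + 2*x*y - 2*y^2 + 3*x - 3*y

1. Degree: no degree-1 curve has this shape, so deg p = 2.
2. Observable constraints: one y-axis crossing is at y = 0; the x-axis gridline crossings are at x ∈ {-1, 0}.
3. Solving for integer coefficients yields p as stated.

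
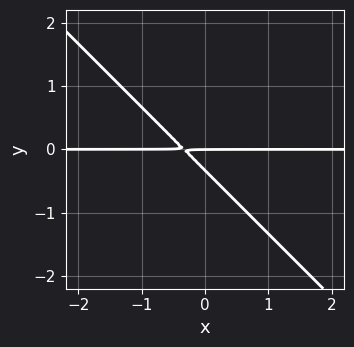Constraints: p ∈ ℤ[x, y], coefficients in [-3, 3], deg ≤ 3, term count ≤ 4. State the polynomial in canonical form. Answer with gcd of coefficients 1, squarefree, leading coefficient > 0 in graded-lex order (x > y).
3*x*y + 3*y^2 + y

1. The degree is 2 — the shape is more complex than any degree-1 curve.
2. Against the integer gridlines: the visible x-axis segment lies entirely on the curve; it crosses the y-axis at the gridline y = 0.
3. Assembling these constraints gives the stated polynomial.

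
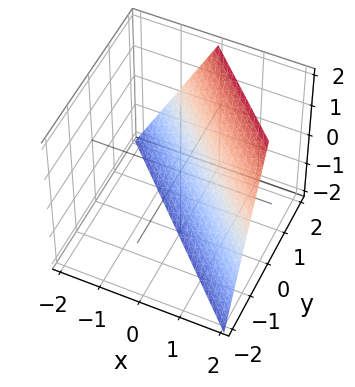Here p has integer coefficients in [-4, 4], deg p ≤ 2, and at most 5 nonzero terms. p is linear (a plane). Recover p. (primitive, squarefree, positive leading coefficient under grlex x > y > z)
2*x + 2*y - z - 2

The degree is 1 — every cross-section is a straight line — this is a plane.
Reading off the gridlines: it meets the y-axis at y = 1 (among the integer gridlines); one x-axis crossing is at x = 1; it crosses the z-axis at the gridline z = -2.
Assembling these constraints gives the stated polynomial.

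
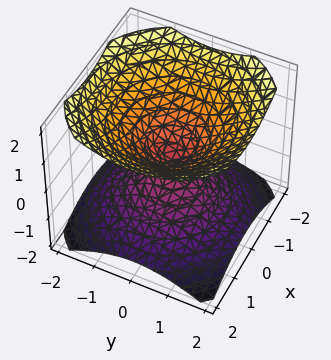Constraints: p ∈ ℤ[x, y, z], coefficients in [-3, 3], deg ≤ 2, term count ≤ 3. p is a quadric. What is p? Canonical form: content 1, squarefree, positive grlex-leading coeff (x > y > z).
2*x^2 + 2*y^2 - 3*z^2

1. The picture has 2 separate pieces. They look like related sheets of one shape, so recover p as a whole.
2. The degree is 2 — two nappes meeting at a single point; a quadric.
3. Symmetries: the z-axis is an axis of rotation, so x and y enter only as x² + y²; it's symmetric under z → −z, forcing even powers of z.
4. Reading off the gridlines: it meets the x-axis at x = 0 (among the integer gridlines); a circular section at z = 1 has radius between 1 and 2; one y-axis crossing is at y = 0.
5. Fitting integer coefficients to these (and the overall shape) gives p.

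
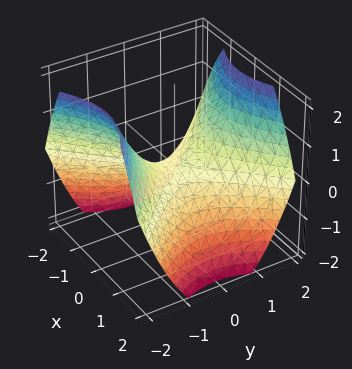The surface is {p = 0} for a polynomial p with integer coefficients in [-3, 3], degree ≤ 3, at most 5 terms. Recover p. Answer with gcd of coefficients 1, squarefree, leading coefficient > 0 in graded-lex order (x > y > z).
Degree: a hyperbolic paraboloid; a quadric, so deg p = 2.
Symmetries: it's symmetric under x → −x, forcing even powers of x; the y ↦ −y reflection is a symmetry, so y appears only in even powers.
Checking where it meets the axes: it meets the y-axis at y = 0 (among the integer gridlines); it meets the x-axis at x = 0 (among the integer gridlines).
The integer polynomial consistent with all of this is the stated p.

2*x^2 - 2*y^2 + 3*z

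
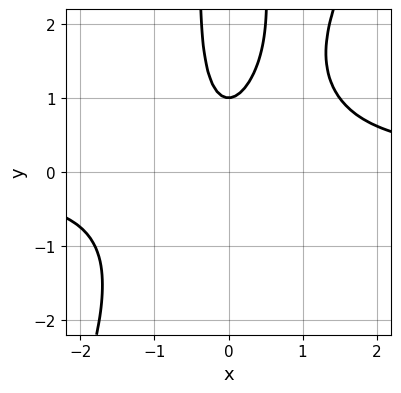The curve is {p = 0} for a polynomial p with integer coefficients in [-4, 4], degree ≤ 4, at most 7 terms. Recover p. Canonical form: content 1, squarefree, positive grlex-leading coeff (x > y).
2*x^3*y - x^2*y^2 - 2*x^2 + y - 1

Degree: the shape is more complex than any degree-3 curve, so deg p = 4.
From the axis intercepts and sections: it misses every integer gridline on the x-axis; it meets the y-axis at y = 1 (among the integer gridlines).
Putting this together gives p.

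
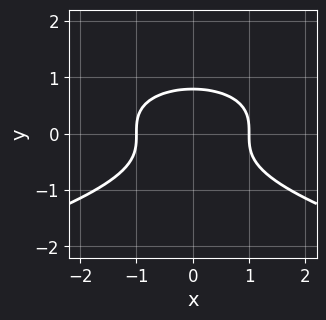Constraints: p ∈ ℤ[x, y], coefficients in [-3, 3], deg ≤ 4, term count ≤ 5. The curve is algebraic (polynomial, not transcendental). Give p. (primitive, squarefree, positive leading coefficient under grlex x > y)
2*y^3 + x^2 - 1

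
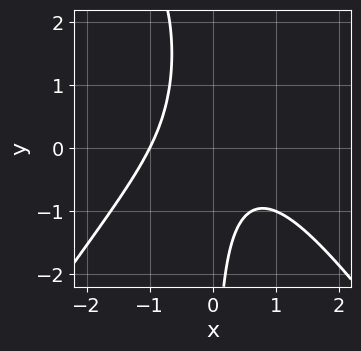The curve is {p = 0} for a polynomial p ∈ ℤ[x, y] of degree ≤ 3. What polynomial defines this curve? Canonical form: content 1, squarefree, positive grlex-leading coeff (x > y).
2*x^3 - x*y^2 + 3*x*y + 2

1. deg p = 3. No degree-2 curve has this shape.
2. Against the integer gridlines: it meets the x-axis at x = -1 (among the integer gridlines); the curve avoids every integer y-axis point in the box.
3. These observations pin down the coefficients.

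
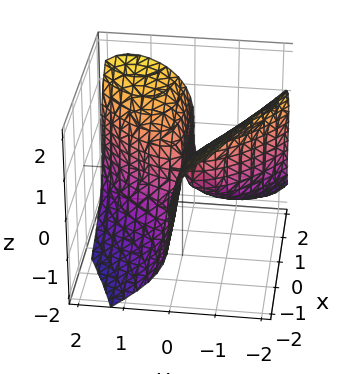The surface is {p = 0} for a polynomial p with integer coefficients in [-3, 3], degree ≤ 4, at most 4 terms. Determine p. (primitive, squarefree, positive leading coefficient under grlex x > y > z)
y^3 + z^3 - 3*x*y

Degree: a generic line meets the surface in up to 3 points, so deg p = 3.
From the visible intercepts: it crosses the y-axis at the gridline y = 0; it crosses the z-axis at the gridline z = 0; every point of the x-axis in the box is on the surface.
Putting this together gives p.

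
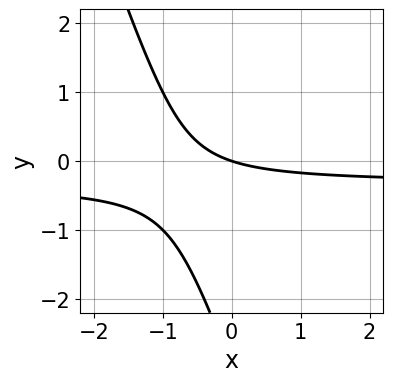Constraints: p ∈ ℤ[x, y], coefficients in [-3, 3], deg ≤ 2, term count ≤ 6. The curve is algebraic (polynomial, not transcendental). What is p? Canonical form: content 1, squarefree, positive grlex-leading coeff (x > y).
First, the degree is 2 — a generic line meets the curve in up to 2 points.
Next, against the integer gridlines: one y-axis crossing is at y = 0; it crosses the x-axis at the gridline x = 0.
Finally, fitting integer coefficients to these (and the overall shape) gives p.

3*x*y + y^2 + x + 3*y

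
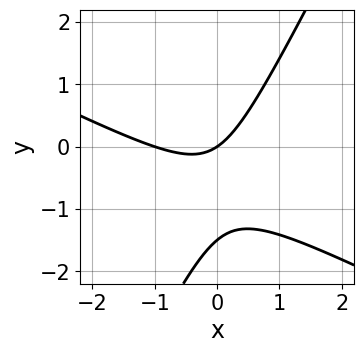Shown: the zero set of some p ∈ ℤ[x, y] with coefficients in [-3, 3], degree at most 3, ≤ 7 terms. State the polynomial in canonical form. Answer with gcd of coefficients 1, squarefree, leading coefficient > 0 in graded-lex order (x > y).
2*x^2 + 3*x*y - 2*y^2 + 2*x - 3*y

The degree is 2 — the shape is more complex than any degree-1 curve.
From the visible intercepts: it meets the y-axis at y = 0 (among the integer gridlines); among the integer gridlines, it crosses the x-axis at x ∈ {-1, 0}.
Together with the visible shape, these determine p as stated.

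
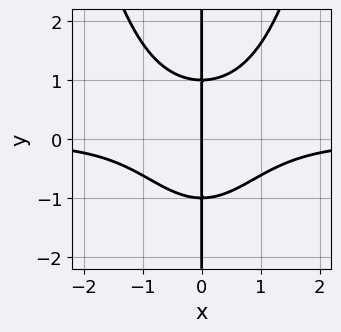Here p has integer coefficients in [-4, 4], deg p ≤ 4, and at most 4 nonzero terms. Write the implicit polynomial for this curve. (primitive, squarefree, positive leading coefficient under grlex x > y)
x^3*y - x*y^2 + x

deg p = 4.
Against the integer gridlines: the visible y-axis segment lies entirely on the curve; one x-axis crossing is at x = 0.
Fitting integer coefficients to these (and the overall shape) gives p.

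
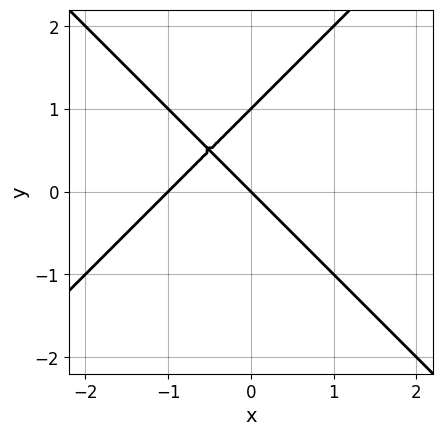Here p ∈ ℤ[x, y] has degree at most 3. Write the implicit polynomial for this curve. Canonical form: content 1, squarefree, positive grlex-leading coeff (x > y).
x^2 - y^2 + x + y

(a) deg p = 2. The shape is more complex than any degree-1 curve.
(b) From the visible intercepts: among the integer gridlines, it crosses the y-axis at y ∈ {0, 1}; among the integer gridlines, it crosses the x-axis at x ∈ {-1, 0}.
(c) Fitting integer coefficients to these (and the overall shape) gives p.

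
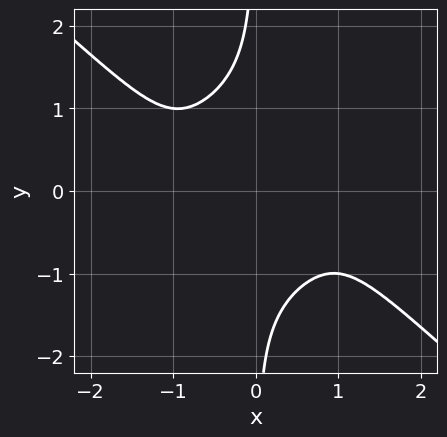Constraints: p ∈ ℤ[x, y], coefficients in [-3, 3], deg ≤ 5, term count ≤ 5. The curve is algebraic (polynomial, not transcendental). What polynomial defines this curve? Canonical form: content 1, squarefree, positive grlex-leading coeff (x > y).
1. Degree: no degree-3 curve has this shape, so deg p = 4.
2. Checking where it meets the axes: the curve avoids every integer y-axis point in the box; no x-intercept at any integer in the box.
3. Solving for integer coefficients yields p as stated.

2*x^4 + 3*x*y^3 - 2*x^2 + 3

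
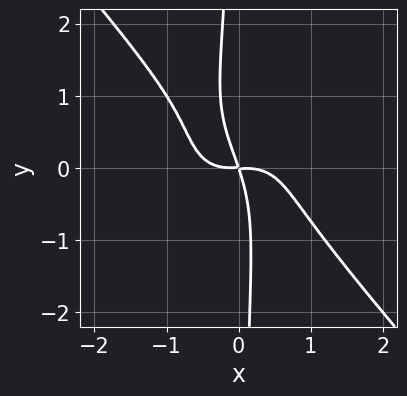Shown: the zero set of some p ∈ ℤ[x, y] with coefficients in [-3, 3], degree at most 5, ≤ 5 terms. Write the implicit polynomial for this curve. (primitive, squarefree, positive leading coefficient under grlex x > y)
(a) deg p = 4.
(b) Matching integer coefficients to the picture gives p.

3*x^4 + 2*x*y^3 - x*y^2 + 3*x*y + y^2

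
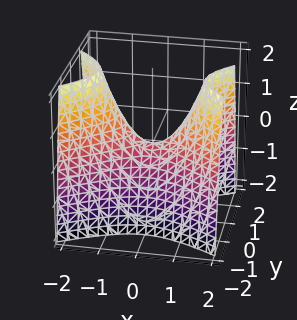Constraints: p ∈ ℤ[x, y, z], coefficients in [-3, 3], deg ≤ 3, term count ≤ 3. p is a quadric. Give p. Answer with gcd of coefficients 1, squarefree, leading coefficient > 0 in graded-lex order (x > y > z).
x^2 - 2*y^2 - z

1. The degree is 2 — a saddle surface; a quadric.
2. Symmetries: mirror symmetry x ↦ −x ⇒ only even powers of x; mirror symmetry y ↦ −y ⇒ only even powers of y.
3. Checking where it meets the axes: it meets the z-axis at z = 0 (among the integer gridlines); it meets the y-axis at y = 0 (among the integer gridlines); one x-axis crossing is at x = 0.
4. Assembling these constraints gives the stated polynomial.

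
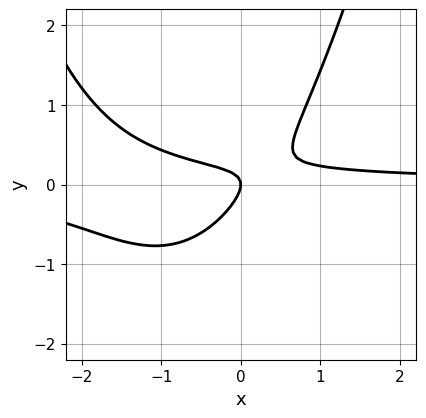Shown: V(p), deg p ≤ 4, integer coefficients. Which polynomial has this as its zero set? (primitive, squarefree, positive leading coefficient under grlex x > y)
First, degree: no degree-2 curve has this shape, so deg p = 3.
Then, from the visible intercepts: it meets the x-axis at x = 0 (among the integer gridlines); it crosses the y-axis at the gridline y = 0.
Finally, the integer polynomial consistent with all of this is the stated p.

2*x^2*y + 3*x*y - 3*y^2 - x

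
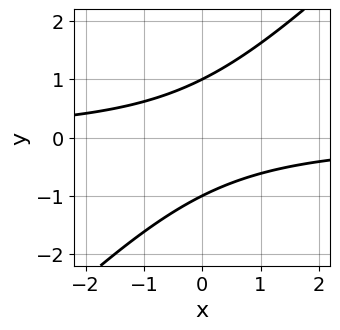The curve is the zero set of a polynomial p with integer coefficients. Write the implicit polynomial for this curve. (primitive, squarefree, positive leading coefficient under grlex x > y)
First, deg p = 2. A generic line meets the curve in up to 2 points.
Next, reading off the gridlines: the y-axis gridline crossings are at y ∈ {-1, 1}; no x-intercept at any integer in the box.
Finally, matching integer coefficients to the picture gives p.

x*y - y^2 + 1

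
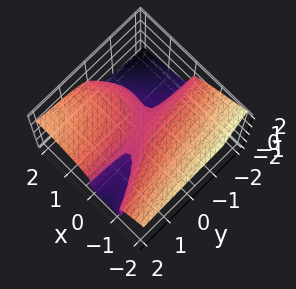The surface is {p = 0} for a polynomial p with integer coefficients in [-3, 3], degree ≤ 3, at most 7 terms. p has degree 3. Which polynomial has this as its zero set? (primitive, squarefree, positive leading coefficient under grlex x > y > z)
First, the degree is 3 — a generic line meets the surface in up to 3 points.
Then, against the integer gridlines: the visible y-axis segment lies entirely on the surface; it meets the z-axis at z = 0 (among the integer gridlines); among the integer gridlines, it crosses the x-axis at x ∈ {0, 2}.
Finally, together with the visible shape, these determine p as stated.

x^3 + 3*z^3 - 2*x^2 - 2*x*y - z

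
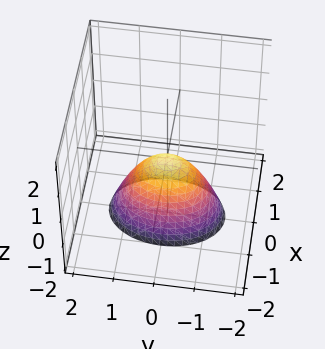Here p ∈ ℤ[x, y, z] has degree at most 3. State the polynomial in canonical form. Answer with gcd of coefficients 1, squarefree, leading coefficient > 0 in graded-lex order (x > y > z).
(a) The degree is 2 — a paraboloid; a quadric.
(b) Symmetries: the x ↦ −x reflection is a symmetry, so x appears only in even powers; the y ↦ −y reflection is a symmetry, so y appears only in even powers.
(c) From the visible intercepts: it crosses the y-axis at the gridline y = 0; one x-axis crossing is at x = 0.
(d) These observations pin down the coefficients.

2*x^2 + y^2 + z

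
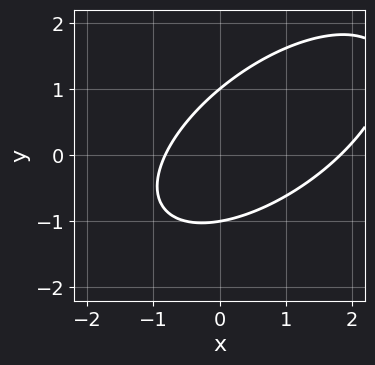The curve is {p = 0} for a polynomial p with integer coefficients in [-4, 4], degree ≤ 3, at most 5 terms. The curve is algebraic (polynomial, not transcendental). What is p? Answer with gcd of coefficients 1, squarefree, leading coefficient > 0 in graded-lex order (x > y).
2*x^2 - 3*x*y + 3*y^2 - 2*x - 3

First, the degree is 2 — a generic line meets the curve in up to 2 points.
Then, checking where it meets the axes: the y-axis gridline crossings are at y ∈ {-1, 1}.
Finally, solving for integer coefficients yields p as stated.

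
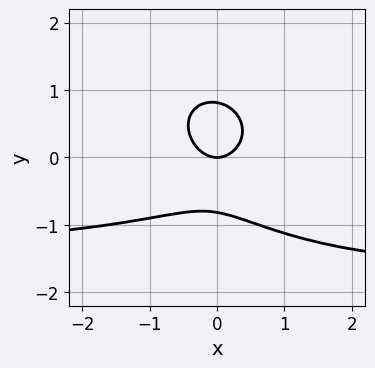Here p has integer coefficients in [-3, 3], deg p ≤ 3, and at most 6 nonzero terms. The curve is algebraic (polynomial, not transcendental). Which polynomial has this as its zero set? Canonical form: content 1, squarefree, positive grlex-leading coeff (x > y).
2*x^2*y + x*y^2 + 3*y^3 + 3*x^2 - 2*y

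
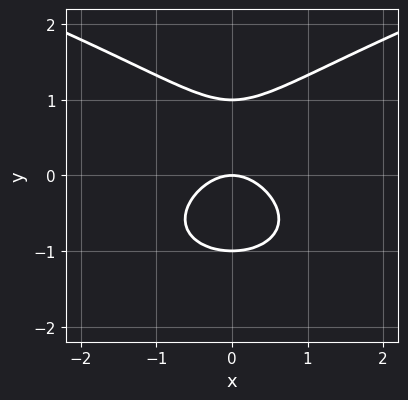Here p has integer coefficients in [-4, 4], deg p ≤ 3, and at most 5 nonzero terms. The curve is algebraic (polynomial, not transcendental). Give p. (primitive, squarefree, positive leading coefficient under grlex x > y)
1. Degree: the shape is more complex than any degree-2 curve, so deg p = 3.
2. Symmetries: mirror symmetry x ↦ −x ⇒ only even powers of x.
3. From the visible intercepts: one x-axis crossing is at x = 0; the y-axis gridline crossings are at y ∈ {-1, 0, 1}.
4. Fitting integer coefficients to these (and the overall shape) gives p.

y^3 - x^2 - y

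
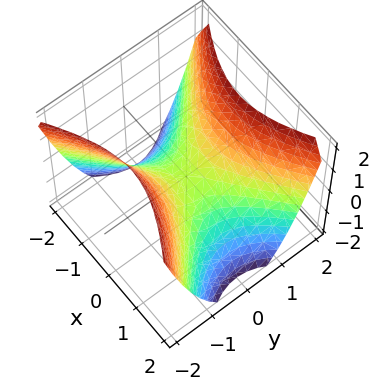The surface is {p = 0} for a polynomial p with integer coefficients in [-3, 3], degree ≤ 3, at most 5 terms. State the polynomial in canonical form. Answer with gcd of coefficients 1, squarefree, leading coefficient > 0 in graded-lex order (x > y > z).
2*x^2 - 3*y^2 + 3*z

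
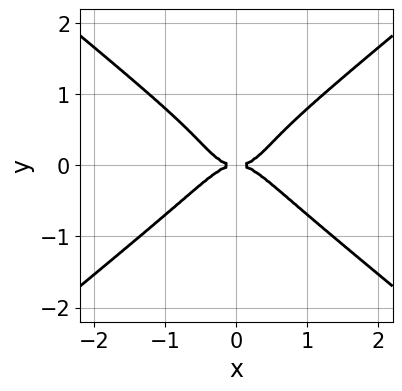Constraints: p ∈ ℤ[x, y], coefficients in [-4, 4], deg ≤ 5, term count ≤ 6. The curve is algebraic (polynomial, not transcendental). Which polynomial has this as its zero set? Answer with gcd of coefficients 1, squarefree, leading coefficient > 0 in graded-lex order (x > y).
2*x^4 - x^2*y^2 - 3*y^4 + y^3 - y^2

1. deg p = 4.
2. Symmetries: mirror symmetry x ↦ −x ⇒ only even powers of x.
3. From the visible intercepts: one x-axis crossing is at x = 0; it meets the y-axis at y = 0 (among the integer gridlines).
4. Together with the visible shape, these determine p as stated.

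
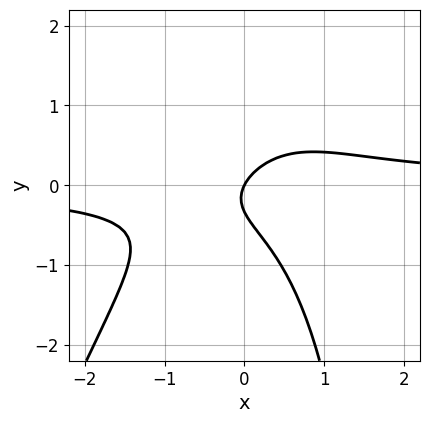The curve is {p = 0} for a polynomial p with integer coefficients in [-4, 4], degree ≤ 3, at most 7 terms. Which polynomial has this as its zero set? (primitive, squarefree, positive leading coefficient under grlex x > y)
1. Degree: no degree-2 curve has this shape, so deg p = 3.
2. Observable constraints: it meets the y-axis at y = 0 (among the integer gridlines); one x-axis crossing is at x = 0.
3. Matching integer coefficients to the picture gives p.

3*x^2*y - x*y^2 + 3*y^2 - 2*x + y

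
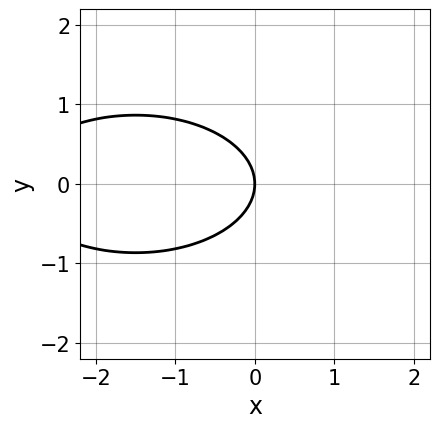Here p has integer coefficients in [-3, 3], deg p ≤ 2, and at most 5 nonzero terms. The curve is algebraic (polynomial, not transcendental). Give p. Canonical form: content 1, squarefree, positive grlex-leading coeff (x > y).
Degree: no degree-1 curve has this shape, so deg p = 2.
Symmetries: it's symmetric under y → −y, forcing even powers of y.
From the visible intercepts: it crosses the x-axis at the gridline x = 0; it meets the y-axis at y = 0 (among the integer gridlines).
The integer polynomial consistent with all of this is the stated p.

x^2 + 3*y^2 + 3*x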